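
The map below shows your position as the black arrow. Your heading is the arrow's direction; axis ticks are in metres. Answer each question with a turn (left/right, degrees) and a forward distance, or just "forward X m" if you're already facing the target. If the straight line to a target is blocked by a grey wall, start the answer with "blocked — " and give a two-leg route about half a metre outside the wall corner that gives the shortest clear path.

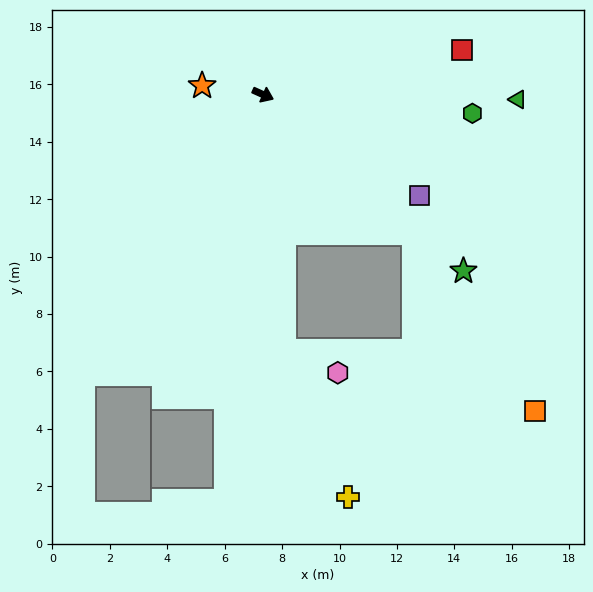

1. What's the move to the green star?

turn right 17°, forward 9.3 m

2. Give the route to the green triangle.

turn left 23°, forward 8.9 m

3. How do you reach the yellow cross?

blocked — turn right 61°, forward 9.0 m, then turn left 19°, forward 5.6 m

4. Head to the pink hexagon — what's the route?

blocked — turn right 61°, forward 9.0 m, then turn left 63°, forward 2.0 m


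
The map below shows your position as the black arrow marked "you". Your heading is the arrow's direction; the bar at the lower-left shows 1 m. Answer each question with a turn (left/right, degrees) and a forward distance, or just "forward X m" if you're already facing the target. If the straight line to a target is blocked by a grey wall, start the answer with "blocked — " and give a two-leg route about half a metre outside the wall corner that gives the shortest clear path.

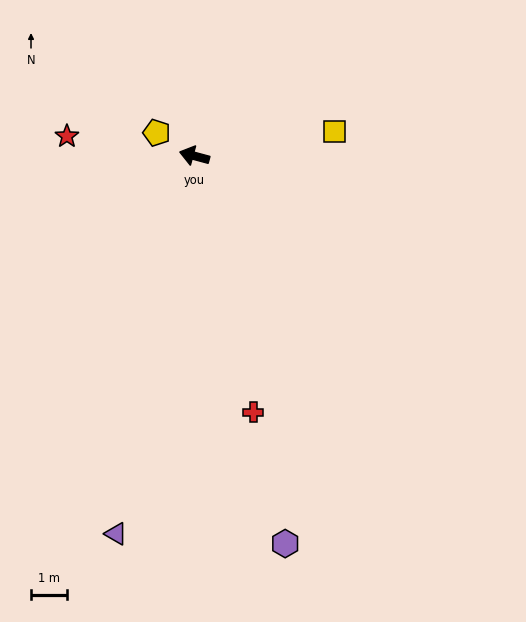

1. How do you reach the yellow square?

turn right 155°, forward 3.9 m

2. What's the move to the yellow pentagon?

turn right 16°, forward 1.2 m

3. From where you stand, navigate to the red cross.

turn left 118°, forward 7.2 m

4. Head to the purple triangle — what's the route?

turn left 93°, forward 10.6 m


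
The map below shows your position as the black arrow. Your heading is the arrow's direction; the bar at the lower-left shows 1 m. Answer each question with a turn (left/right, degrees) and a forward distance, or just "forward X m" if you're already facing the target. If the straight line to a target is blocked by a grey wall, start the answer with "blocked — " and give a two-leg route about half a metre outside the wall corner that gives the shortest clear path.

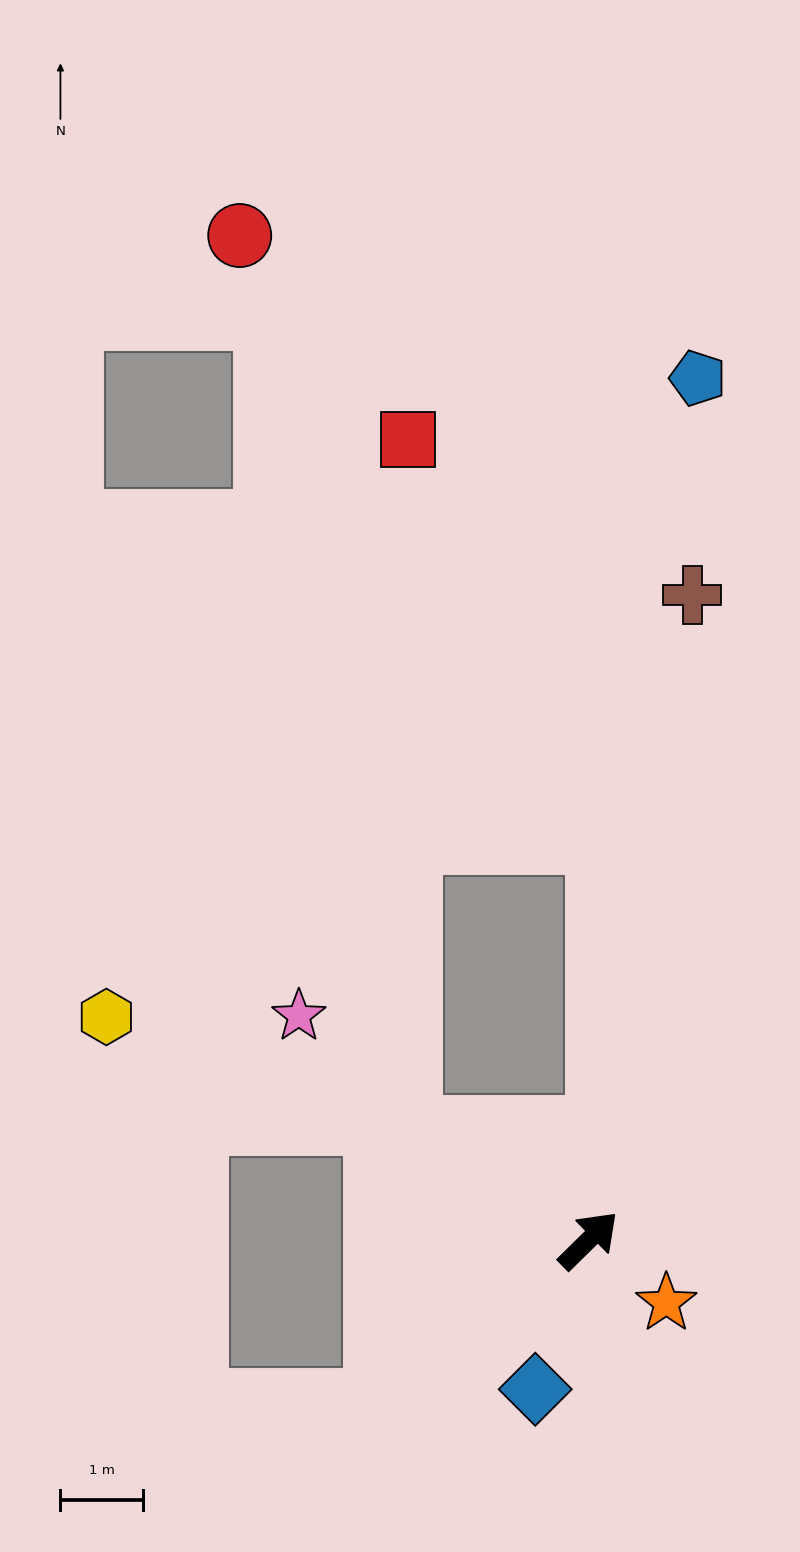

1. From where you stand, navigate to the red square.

blocked — turn left 105°, forward 2.6 m, then turn right 60°, forward 8.3 m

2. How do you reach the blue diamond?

turn right 154°, forward 1.9 m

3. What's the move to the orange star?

turn right 83°, forward 1.2 m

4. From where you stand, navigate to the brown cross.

turn left 36°, forward 7.9 m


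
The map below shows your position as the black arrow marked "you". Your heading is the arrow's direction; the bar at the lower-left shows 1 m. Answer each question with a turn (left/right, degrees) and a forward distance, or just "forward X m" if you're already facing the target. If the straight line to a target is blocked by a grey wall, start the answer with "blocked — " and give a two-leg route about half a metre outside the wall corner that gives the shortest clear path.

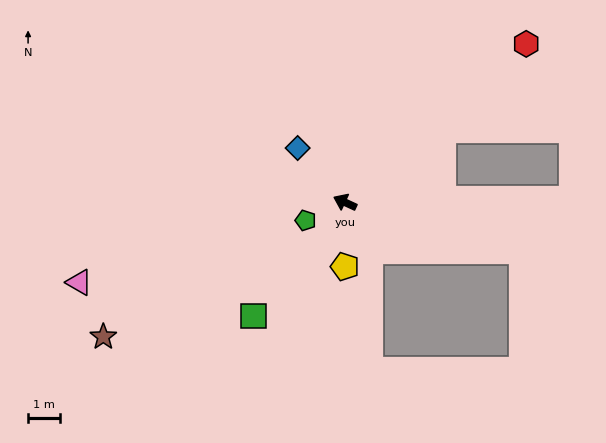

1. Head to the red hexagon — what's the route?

turn right 114°, forward 7.6 m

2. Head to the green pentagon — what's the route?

turn left 49°, forward 1.4 m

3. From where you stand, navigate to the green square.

turn left 76°, forward 4.6 m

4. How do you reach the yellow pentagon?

turn left 115°, forward 2.0 m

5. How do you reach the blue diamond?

turn right 24°, forward 2.3 m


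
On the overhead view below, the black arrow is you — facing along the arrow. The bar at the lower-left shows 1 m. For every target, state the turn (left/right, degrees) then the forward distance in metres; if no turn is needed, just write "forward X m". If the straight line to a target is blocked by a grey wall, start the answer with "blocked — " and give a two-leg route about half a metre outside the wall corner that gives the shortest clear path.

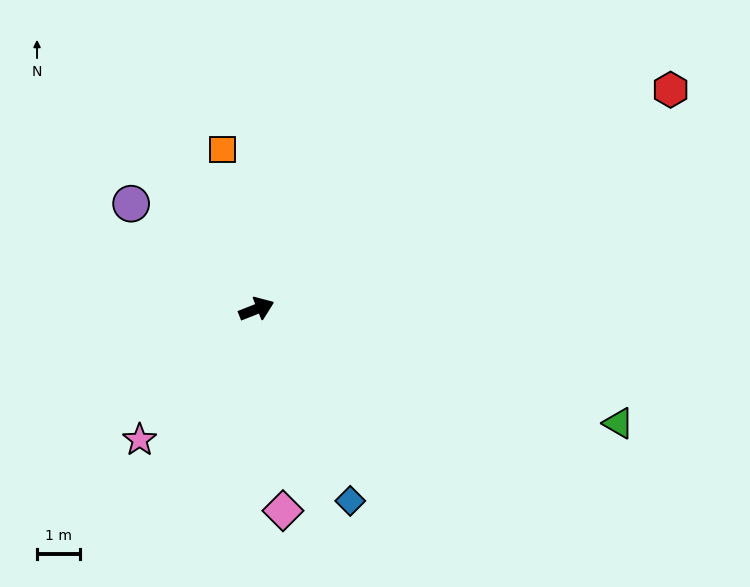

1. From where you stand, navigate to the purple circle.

turn left 118°, forward 3.8 m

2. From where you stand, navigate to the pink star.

turn right 153°, forward 4.1 m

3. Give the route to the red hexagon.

turn left 6°, forward 10.9 m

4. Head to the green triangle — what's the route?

turn right 39°, forward 8.8 m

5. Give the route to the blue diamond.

turn right 86°, forward 5.0 m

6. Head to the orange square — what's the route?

turn left 81°, forward 3.8 m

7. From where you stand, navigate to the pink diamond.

turn right 104°, forward 4.7 m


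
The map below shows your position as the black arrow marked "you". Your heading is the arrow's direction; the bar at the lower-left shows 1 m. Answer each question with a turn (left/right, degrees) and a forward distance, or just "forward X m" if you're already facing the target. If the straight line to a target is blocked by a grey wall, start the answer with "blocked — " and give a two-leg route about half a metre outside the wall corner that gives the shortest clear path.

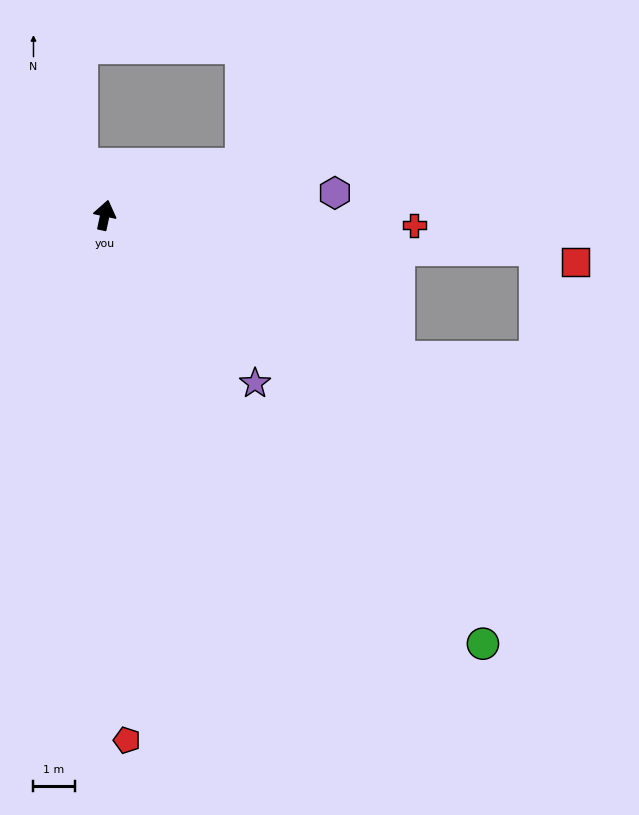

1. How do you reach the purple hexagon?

turn right 72°, forward 5.6 m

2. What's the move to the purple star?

turn right 126°, forward 5.5 m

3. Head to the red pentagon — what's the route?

turn right 166°, forward 12.8 m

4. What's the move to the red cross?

turn right 80°, forward 7.5 m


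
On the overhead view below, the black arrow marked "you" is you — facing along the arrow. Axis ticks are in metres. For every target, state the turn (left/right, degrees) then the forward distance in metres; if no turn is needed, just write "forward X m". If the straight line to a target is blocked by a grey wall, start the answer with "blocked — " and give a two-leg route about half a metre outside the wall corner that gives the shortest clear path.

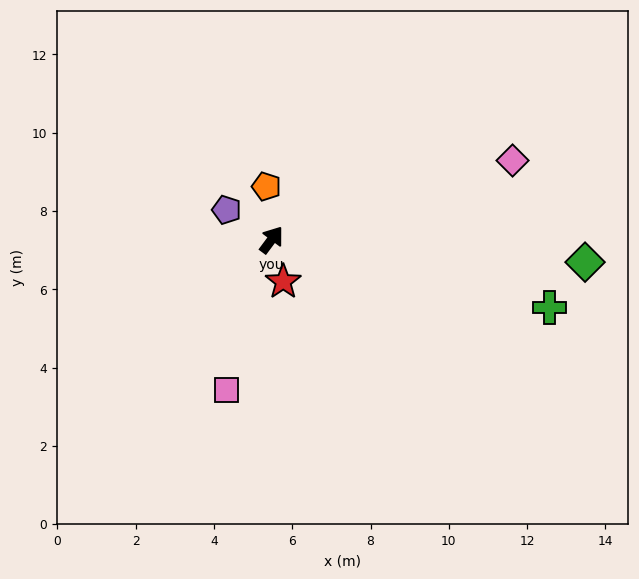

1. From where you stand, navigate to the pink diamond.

turn right 35°, forward 6.5 m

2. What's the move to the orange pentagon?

turn left 42°, forward 1.4 m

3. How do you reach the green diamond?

turn right 57°, forward 8.0 m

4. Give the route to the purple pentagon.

turn left 93°, forward 1.4 m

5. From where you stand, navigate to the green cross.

turn right 67°, forward 7.3 m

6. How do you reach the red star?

turn right 128°, forward 1.1 m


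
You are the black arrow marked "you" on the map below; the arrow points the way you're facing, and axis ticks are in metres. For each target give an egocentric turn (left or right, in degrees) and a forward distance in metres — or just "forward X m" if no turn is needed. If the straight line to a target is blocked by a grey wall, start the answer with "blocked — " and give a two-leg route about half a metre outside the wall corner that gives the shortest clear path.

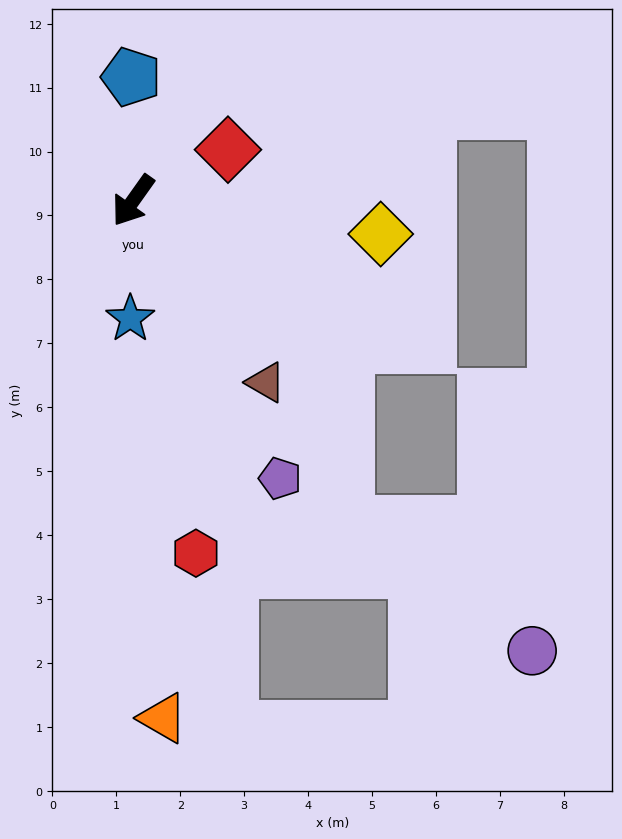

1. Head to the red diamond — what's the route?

turn left 154°, forward 1.7 m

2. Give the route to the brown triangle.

turn left 72°, forward 3.5 m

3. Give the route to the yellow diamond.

turn left 118°, forward 3.9 m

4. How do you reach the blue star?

turn left 34°, forward 1.8 m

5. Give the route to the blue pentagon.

turn right 144°, forward 1.9 m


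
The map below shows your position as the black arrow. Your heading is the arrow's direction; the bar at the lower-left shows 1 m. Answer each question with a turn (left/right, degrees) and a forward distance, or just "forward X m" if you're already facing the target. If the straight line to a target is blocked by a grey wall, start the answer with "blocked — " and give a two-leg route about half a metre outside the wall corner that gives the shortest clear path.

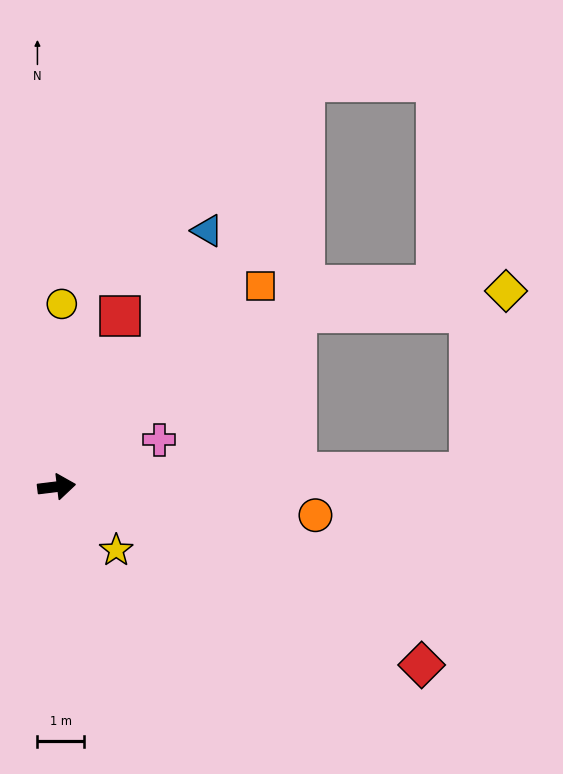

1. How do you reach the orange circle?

turn right 13°, forward 5.5 m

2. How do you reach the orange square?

turn left 38°, forward 6.1 m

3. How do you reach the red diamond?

turn right 33°, forward 8.6 m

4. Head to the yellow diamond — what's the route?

blocked — turn right 5°, forward 8.8 m, then turn left 77°, forward 3.9 m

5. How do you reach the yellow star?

turn right 54°, forward 1.8 m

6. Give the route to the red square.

turn left 63°, forward 3.9 m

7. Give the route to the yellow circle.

turn left 81°, forward 3.9 m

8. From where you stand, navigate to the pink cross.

turn left 18°, forward 2.4 m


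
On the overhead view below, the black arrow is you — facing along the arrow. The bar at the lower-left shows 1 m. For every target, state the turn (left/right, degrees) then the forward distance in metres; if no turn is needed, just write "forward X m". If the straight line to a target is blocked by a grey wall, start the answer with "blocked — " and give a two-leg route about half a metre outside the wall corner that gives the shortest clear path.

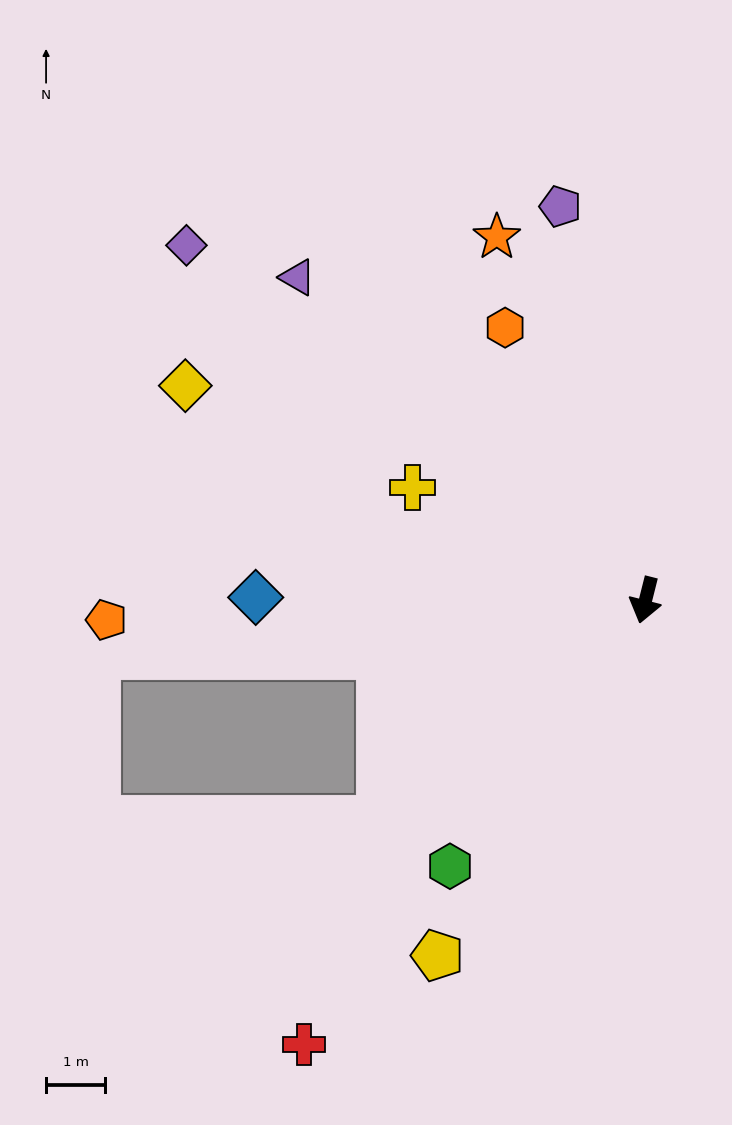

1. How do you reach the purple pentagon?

turn right 154°, forward 6.8 m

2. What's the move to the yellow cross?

turn right 102°, forward 4.4 m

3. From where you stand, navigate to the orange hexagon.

turn right 139°, forward 5.2 m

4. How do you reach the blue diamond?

turn right 76°, forward 6.6 m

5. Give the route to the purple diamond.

turn right 114°, forward 9.9 m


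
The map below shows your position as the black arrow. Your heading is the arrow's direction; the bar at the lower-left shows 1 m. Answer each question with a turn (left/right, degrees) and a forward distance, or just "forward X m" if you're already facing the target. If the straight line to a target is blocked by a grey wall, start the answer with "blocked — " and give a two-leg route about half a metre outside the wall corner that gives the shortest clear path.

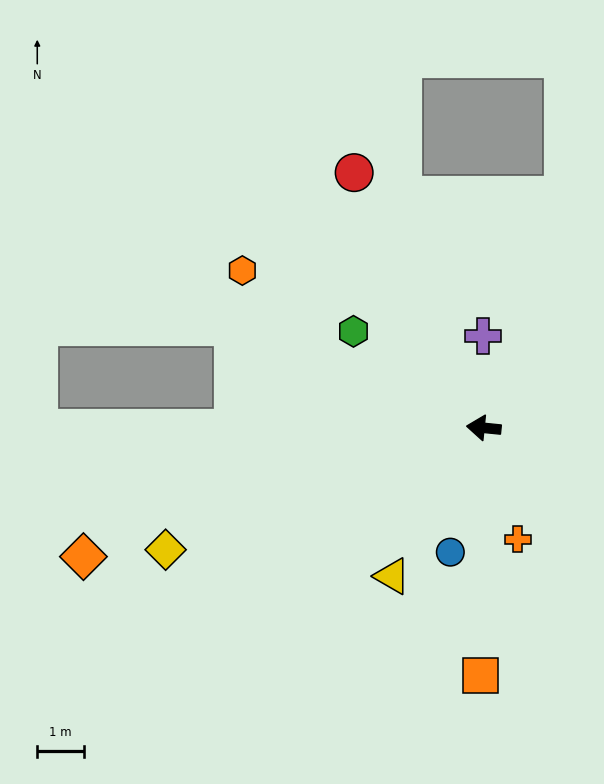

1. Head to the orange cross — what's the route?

turn left 113°, forward 2.5 m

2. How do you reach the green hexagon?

turn right 31°, forward 3.5 m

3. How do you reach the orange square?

turn left 95°, forward 5.3 m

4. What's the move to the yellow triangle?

turn left 64°, forward 3.7 m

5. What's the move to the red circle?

turn right 57°, forward 6.1 m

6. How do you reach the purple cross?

turn right 84°, forward 2.0 m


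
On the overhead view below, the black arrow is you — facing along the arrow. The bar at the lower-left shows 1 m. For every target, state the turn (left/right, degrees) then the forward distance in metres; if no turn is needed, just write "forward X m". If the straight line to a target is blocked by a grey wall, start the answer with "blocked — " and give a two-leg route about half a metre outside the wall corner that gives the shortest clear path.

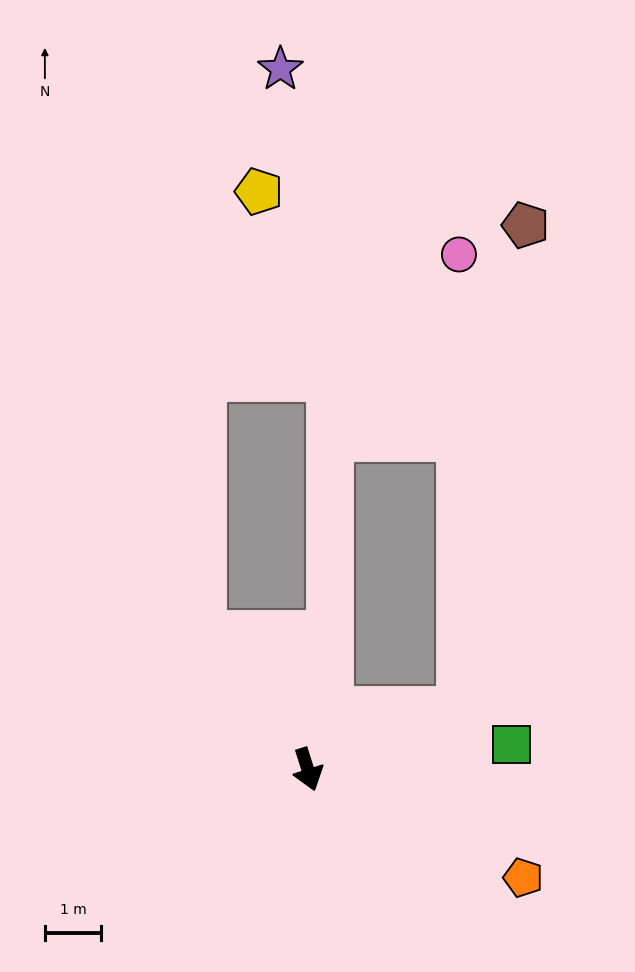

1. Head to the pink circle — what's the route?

blocked — turn left 94°, forward 2.9 m, then turn left 69°, forward 8.1 m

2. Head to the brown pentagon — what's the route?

blocked — turn left 94°, forward 2.9 m, then turn left 61°, forward 8.7 m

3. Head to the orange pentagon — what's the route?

turn left 46°, forward 4.3 m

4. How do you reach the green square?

turn left 79°, forward 3.6 m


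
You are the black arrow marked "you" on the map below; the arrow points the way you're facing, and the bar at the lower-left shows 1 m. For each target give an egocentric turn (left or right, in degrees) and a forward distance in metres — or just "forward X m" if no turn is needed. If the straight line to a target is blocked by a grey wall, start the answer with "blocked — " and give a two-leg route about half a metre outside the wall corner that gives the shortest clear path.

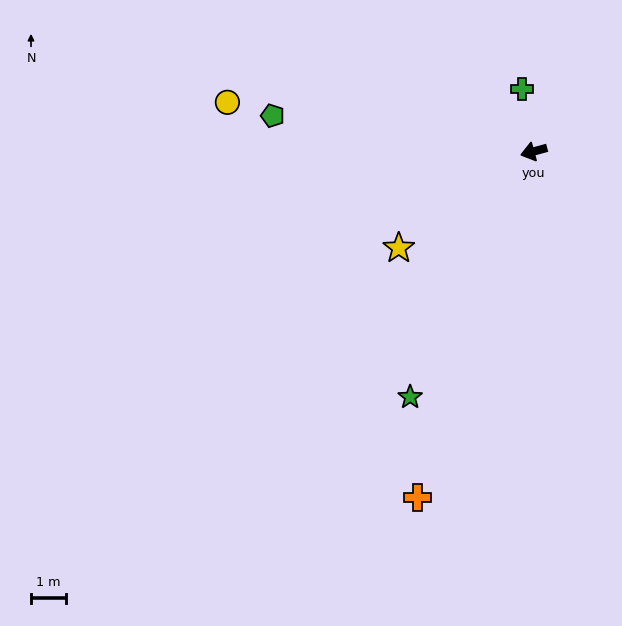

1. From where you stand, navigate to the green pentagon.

turn right 23°, forward 7.6 m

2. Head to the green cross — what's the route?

turn right 95°, forward 1.8 m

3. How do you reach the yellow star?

turn left 20°, forward 4.8 m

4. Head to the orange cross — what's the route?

turn left 56°, forward 10.5 m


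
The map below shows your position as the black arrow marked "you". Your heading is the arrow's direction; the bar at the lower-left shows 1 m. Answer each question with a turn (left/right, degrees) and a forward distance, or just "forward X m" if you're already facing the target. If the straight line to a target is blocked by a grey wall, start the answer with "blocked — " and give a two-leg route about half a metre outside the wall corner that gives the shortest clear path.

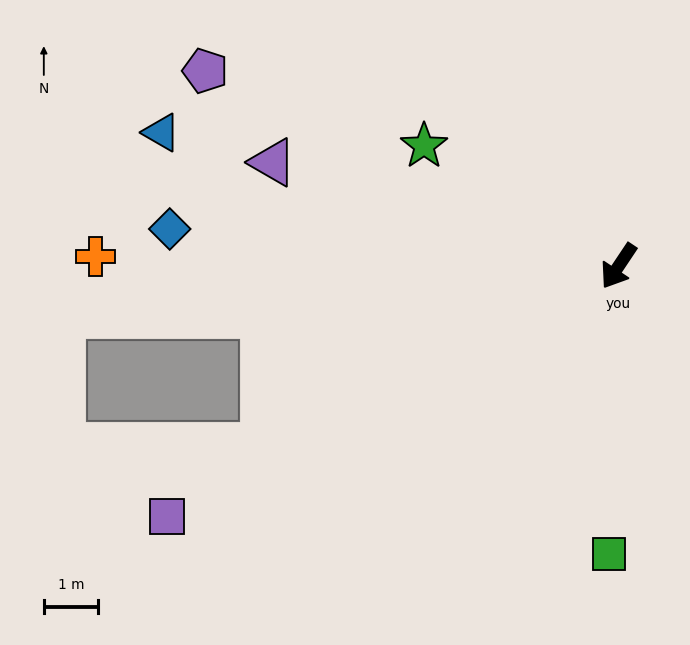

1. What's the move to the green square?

turn left 32°, forward 5.3 m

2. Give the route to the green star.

turn right 88°, forward 4.2 m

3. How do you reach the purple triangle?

turn right 73°, forward 6.6 m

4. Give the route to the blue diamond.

turn right 61°, forward 8.2 m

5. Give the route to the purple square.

turn right 27°, forward 9.5 m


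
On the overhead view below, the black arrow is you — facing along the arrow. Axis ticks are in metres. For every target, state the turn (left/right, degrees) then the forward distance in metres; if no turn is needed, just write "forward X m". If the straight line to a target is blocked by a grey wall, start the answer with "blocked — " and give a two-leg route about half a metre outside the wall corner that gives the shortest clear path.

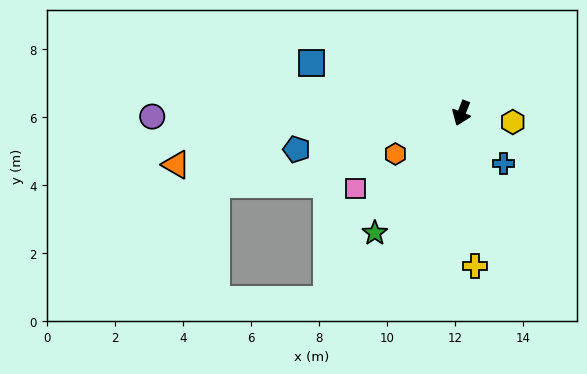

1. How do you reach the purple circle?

turn right 68°, forward 9.1 m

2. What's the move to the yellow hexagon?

turn left 102°, forward 1.5 m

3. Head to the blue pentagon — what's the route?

turn right 56°, forward 5.0 m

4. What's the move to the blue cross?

turn left 62°, forward 1.9 m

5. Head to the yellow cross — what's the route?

turn left 26°, forward 4.5 m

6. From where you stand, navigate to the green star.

turn right 14°, forward 4.4 m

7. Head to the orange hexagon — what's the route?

turn right 37°, forward 2.3 m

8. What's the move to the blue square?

turn right 87°, forward 4.7 m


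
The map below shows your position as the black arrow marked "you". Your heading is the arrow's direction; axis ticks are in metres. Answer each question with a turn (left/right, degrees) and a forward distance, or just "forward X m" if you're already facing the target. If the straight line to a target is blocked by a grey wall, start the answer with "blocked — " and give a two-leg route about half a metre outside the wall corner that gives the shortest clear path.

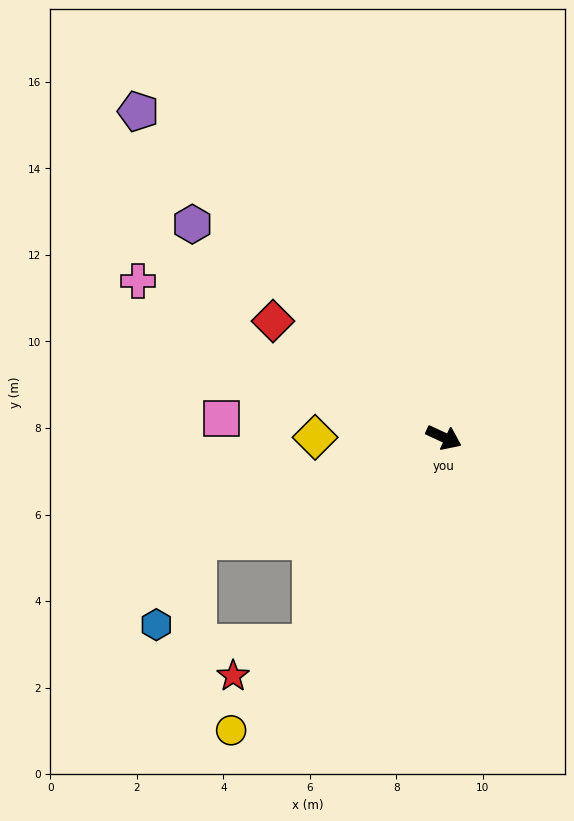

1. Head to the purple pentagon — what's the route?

turn left 158°, forward 10.3 m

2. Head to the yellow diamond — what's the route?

turn right 155°, forward 3.0 m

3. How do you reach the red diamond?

turn left 171°, forward 4.8 m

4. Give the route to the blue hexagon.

blocked — turn right 132°, forward 6.2 m, then turn left 40°, forward 2.2 m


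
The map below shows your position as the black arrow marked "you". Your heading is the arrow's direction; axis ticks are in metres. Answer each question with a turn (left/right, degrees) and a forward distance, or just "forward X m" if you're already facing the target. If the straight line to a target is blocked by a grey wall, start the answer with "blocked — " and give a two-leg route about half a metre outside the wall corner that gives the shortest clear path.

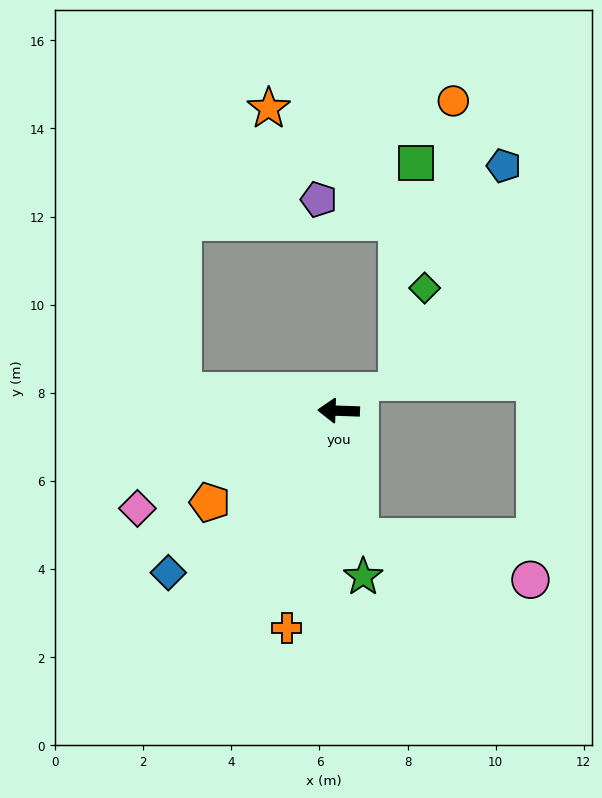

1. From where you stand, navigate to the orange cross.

turn left 78°, forward 5.1 m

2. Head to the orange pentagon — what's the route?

turn left 37°, forward 3.6 m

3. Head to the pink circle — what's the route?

blocked — turn left 101°, forward 2.9 m, then turn left 67°, forward 4.0 m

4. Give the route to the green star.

turn left 100°, forward 3.8 m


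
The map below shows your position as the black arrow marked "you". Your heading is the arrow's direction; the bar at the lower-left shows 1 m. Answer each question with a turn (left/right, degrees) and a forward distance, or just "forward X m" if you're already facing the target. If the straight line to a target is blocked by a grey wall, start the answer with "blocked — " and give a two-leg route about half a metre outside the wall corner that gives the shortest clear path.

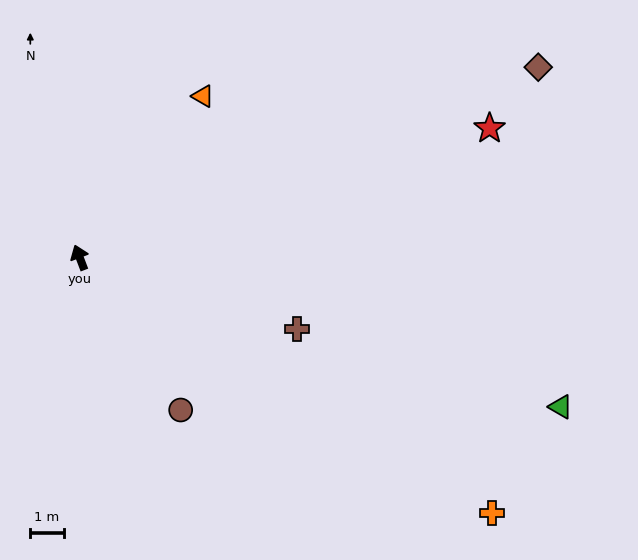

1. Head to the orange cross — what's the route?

turn right 143°, forward 14.6 m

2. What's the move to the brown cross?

turn right 129°, forward 6.9 m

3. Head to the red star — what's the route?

turn right 93°, forward 12.9 m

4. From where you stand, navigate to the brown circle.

turn right 167°, forward 5.5 m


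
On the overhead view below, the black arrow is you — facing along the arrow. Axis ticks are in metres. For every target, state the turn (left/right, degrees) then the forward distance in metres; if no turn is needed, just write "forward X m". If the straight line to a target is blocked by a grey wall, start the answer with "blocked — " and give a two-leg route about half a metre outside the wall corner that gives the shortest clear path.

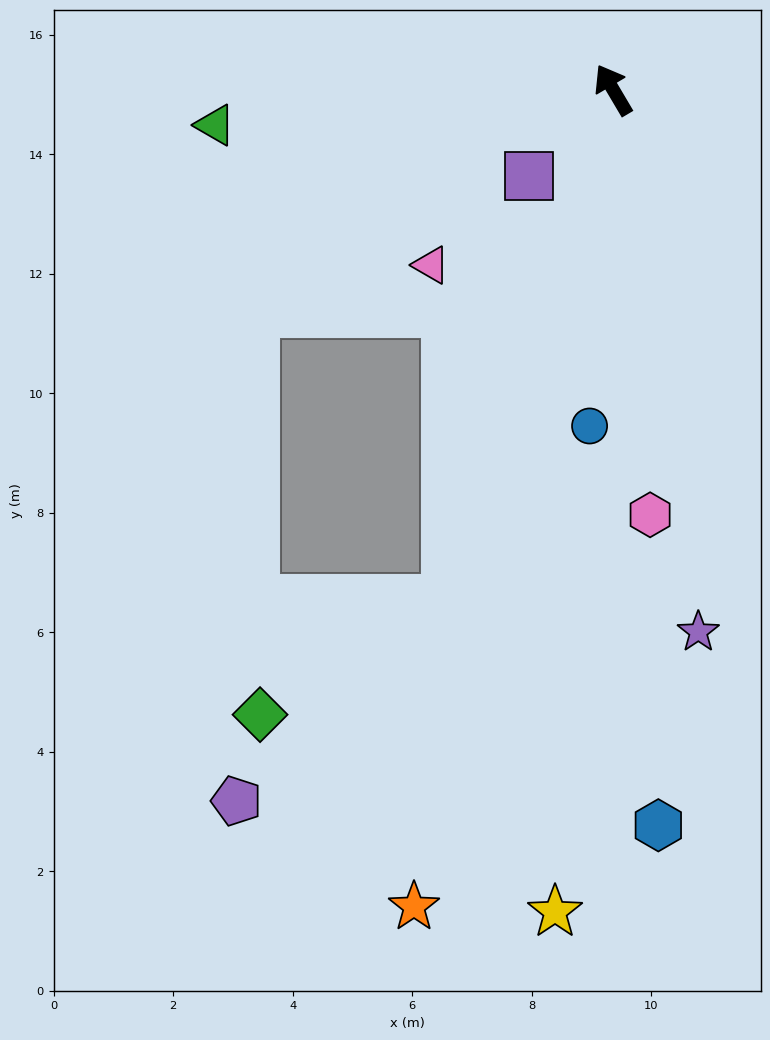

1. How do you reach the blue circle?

turn left 145°, forward 5.6 m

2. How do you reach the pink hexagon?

turn left 154°, forward 7.1 m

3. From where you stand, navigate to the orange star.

turn left 136°, forward 14.1 m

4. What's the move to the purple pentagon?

blocked — turn left 131°, forward 9.0 m, then turn right 28°, forward 4.9 m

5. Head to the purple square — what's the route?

turn left 105°, forward 2.0 m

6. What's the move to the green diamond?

blocked — turn left 131°, forward 9.0 m, then turn right 40°, forward 3.7 m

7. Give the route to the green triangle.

turn left 64°, forward 6.7 m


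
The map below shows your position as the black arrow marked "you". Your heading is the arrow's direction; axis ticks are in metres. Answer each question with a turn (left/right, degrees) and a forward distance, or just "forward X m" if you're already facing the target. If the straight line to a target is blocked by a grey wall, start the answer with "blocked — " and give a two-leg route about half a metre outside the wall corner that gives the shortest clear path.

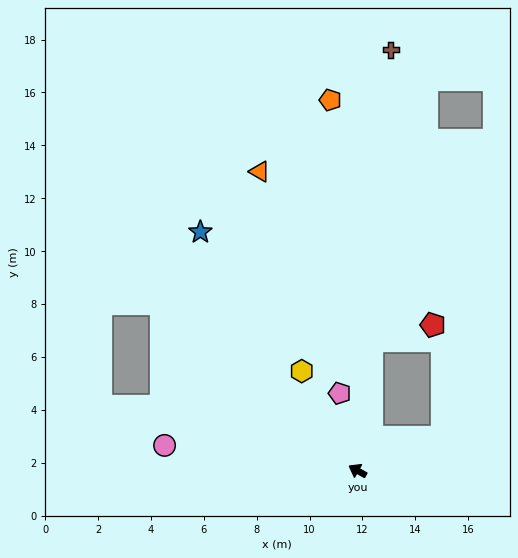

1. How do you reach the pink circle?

turn left 22°, forward 7.4 m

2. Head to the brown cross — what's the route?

turn right 65°, forward 16.0 m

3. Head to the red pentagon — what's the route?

blocked — turn right 67°, forward 4.9 m, then turn right 69°, forward 2.4 m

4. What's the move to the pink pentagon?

turn right 48°, forward 3.0 m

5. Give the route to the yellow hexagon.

turn right 31°, forward 4.3 m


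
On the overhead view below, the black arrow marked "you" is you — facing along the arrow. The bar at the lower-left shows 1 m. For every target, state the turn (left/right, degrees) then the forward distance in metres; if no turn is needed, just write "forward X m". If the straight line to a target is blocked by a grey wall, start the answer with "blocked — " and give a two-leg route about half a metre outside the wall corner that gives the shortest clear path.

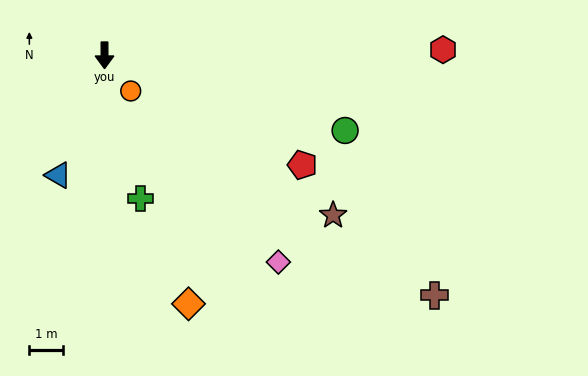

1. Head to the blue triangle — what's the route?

turn right 21°, forward 3.8 m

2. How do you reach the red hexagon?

turn left 91°, forward 10.1 m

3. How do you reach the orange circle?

turn left 36°, forward 1.3 m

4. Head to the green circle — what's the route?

turn left 73°, forward 7.5 m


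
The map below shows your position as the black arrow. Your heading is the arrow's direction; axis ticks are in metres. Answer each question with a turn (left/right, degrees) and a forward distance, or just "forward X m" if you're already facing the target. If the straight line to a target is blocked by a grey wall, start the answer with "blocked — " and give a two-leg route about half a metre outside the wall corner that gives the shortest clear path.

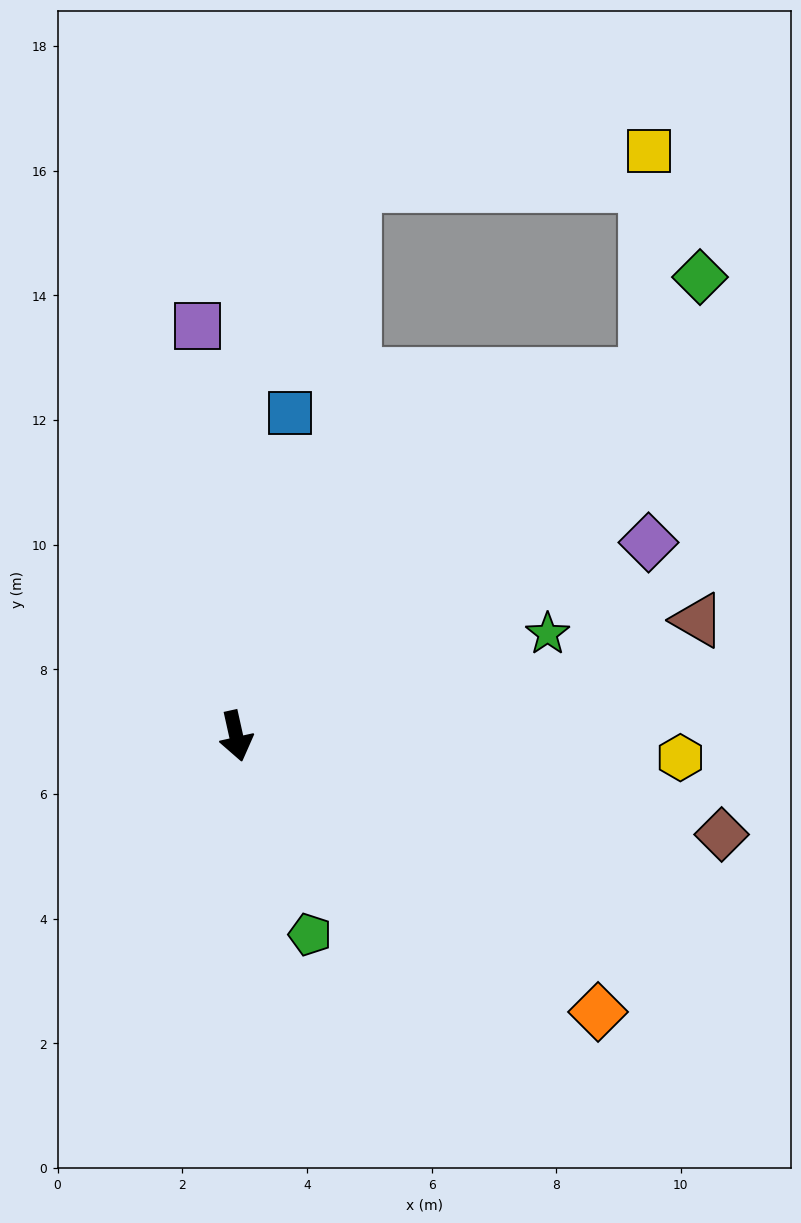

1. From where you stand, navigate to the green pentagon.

turn left 8°, forward 3.4 m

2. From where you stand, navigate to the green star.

turn left 96°, forward 5.3 m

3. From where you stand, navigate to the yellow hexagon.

turn left 75°, forward 7.1 m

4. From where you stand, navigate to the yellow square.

blocked — turn left 119°, forward 8.8 m, then turn left 47°, forward 3.6 m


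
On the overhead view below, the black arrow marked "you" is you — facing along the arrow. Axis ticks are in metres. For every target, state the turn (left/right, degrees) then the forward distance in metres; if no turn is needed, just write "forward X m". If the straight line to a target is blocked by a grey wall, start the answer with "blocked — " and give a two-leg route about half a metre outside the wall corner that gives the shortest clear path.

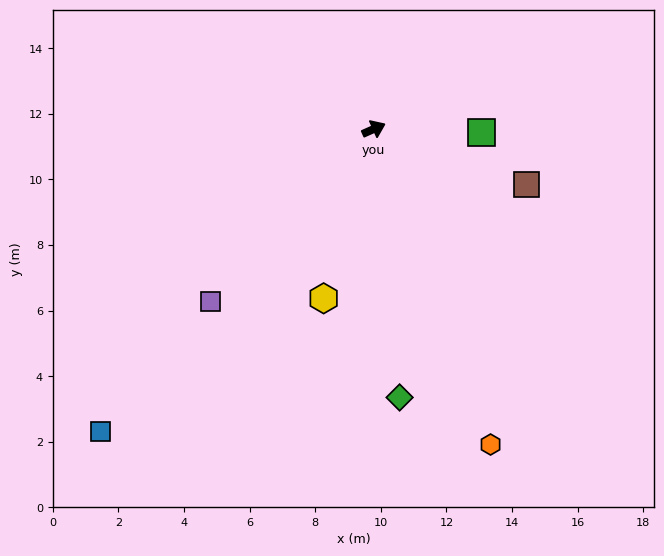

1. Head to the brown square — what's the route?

turn right 44°, forward 5.0 m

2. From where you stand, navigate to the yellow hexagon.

turn right 130°, forward 5.4 m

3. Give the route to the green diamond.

turn right 108°, forward 8.2 m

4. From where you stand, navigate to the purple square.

turn right 157°, forward 7.2 m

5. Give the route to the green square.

turn right 26°, forward 3.3 m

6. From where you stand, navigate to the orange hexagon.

turn right 94°, forward 10.3 m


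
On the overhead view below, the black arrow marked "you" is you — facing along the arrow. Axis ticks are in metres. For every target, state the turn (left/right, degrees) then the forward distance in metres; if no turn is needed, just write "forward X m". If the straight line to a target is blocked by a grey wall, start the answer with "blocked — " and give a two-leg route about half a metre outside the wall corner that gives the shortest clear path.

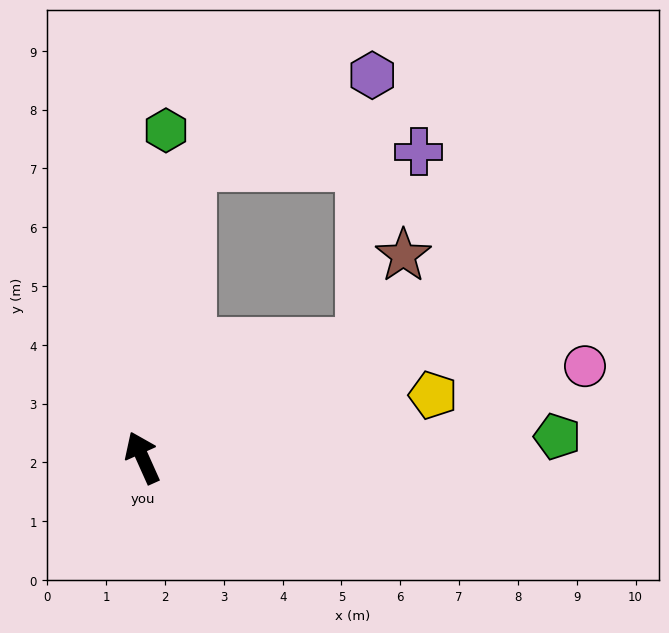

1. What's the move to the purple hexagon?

blocked — turn right 34°, forward 5.0 m, then turn right 53°, forward 3.4 m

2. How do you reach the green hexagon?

turn right 28°, forward 5.6 m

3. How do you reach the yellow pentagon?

turn right 102°, forward 5.1 m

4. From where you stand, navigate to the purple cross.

blocked — turn right 34°, forward 5.0 m, then turn right 77°, forward 3.9 m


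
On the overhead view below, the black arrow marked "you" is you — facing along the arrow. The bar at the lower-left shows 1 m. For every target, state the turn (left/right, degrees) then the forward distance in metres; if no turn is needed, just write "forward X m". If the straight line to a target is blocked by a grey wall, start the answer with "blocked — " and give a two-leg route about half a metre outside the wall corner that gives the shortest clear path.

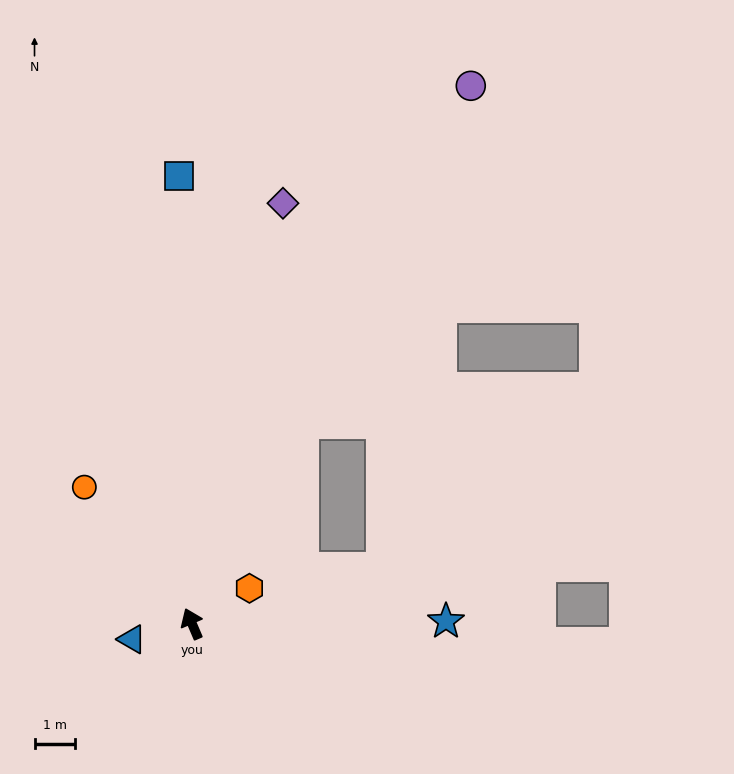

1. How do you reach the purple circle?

turn right 50°, forward 14.8 m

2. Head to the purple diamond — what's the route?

turn right 35°, forward 10.5 m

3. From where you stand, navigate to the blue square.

turn right 21°, forward 10.9 m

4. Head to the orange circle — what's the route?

turn left 15°, forward 4.2 m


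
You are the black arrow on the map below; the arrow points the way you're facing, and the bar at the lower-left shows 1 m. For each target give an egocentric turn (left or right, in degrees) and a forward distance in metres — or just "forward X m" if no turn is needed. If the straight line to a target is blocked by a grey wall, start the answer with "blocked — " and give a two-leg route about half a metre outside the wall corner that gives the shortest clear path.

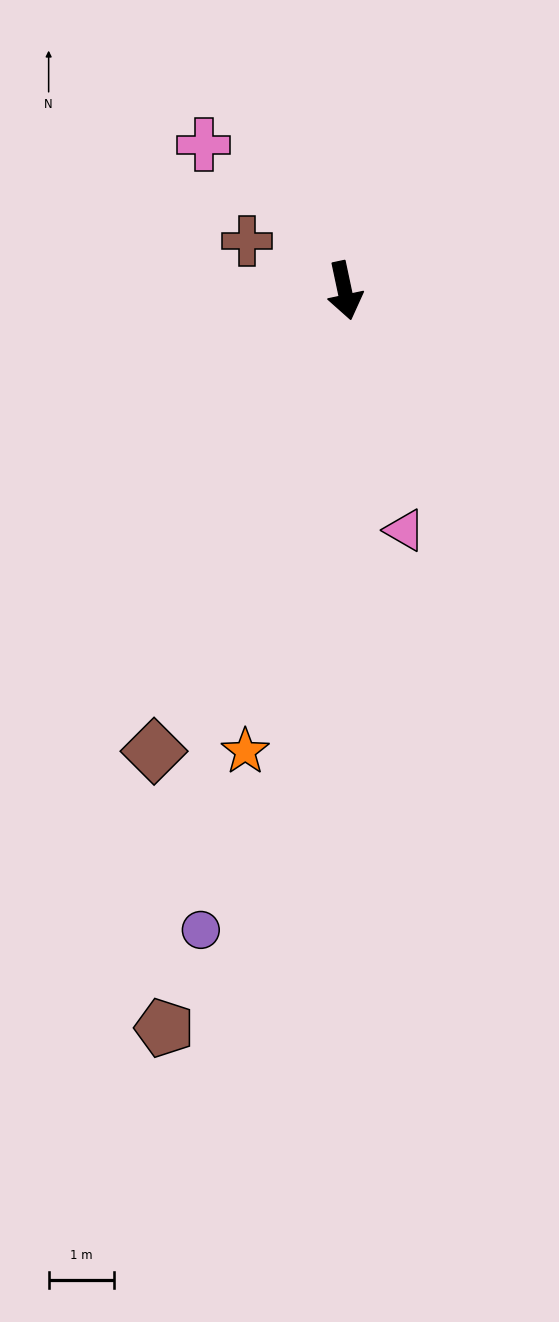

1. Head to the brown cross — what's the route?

turn right 129°, forward 1.7 m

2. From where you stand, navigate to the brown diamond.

turn right 34°, forward 7.6 m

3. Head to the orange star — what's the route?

turn right 24°, forward 7.2 m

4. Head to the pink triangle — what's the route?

turn left 2°, forward 3.8 m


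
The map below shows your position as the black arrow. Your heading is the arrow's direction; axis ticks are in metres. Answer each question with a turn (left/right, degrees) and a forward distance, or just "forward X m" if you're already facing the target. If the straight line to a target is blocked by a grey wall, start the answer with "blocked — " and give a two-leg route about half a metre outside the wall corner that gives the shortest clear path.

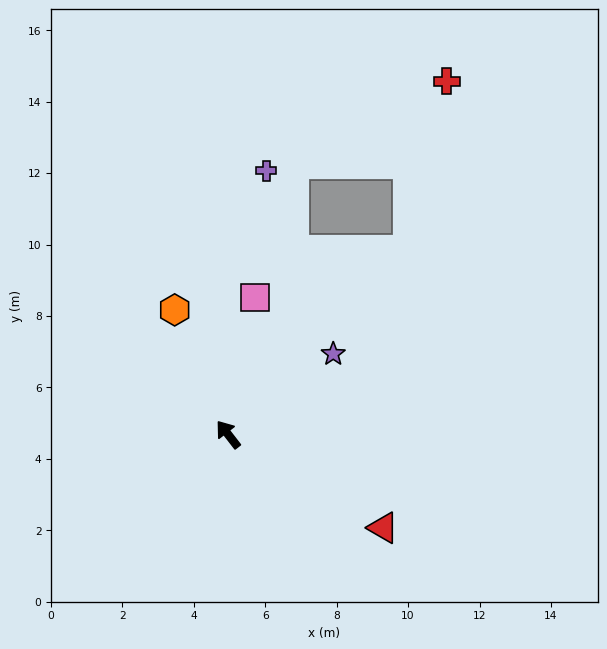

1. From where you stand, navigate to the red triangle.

turn right 159°, forward 5.1 m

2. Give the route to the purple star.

turn right 90°, forward 3.7 m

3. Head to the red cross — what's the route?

blocked — turn right 82°, forward 7.2 m, then turn left 31°, forward 4.9 m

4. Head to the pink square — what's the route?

turn right 49°, forward 3.9 m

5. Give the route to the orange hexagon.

turn right 15°, forward 3.8 m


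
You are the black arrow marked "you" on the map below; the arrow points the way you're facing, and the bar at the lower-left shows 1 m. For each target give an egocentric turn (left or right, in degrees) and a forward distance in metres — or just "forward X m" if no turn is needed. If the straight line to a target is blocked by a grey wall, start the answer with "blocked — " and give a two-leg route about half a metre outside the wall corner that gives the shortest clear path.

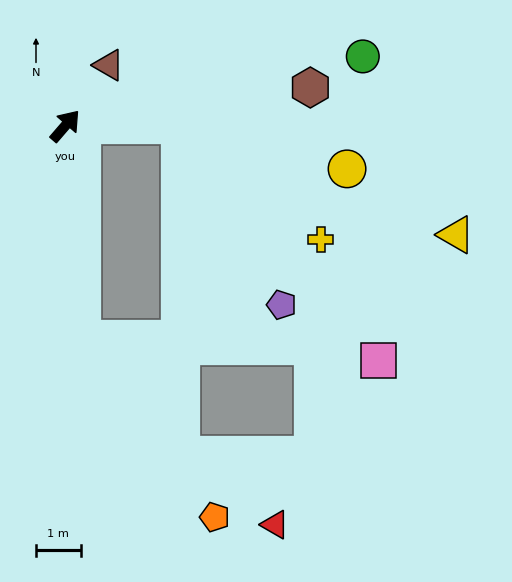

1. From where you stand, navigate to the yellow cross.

blocked — turn right 49°, forward 2.6 m, then turn right 40°, forward 4.0 m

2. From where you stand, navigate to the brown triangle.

turn left 5°, forward 1.7 m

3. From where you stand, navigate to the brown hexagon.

turn right 40°, forward 5.5 m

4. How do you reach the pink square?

blocked — turn right 49°, forward 2.6 m, then turn right 50°, forward 6.9 m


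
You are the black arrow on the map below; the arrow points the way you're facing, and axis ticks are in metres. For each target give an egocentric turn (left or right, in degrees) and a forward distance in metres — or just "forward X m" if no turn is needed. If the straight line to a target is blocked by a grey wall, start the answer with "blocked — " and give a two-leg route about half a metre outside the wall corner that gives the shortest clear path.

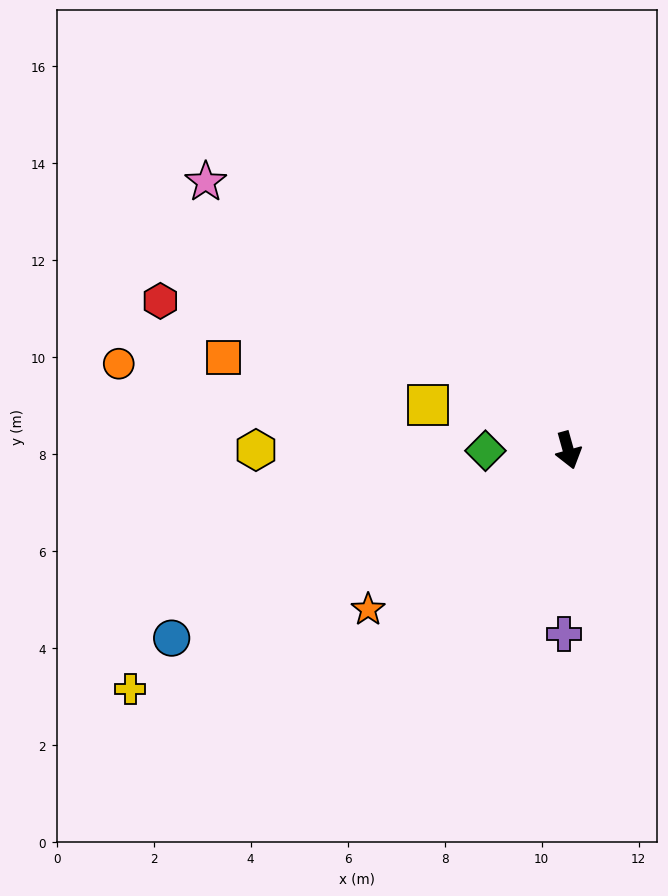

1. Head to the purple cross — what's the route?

turn right 17°, forward 3.8 m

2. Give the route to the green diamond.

turn right 105°, forward 1.7 m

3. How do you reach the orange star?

turn right 67°, forward 5.3 m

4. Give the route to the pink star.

turn right 142°, forward 9.3 m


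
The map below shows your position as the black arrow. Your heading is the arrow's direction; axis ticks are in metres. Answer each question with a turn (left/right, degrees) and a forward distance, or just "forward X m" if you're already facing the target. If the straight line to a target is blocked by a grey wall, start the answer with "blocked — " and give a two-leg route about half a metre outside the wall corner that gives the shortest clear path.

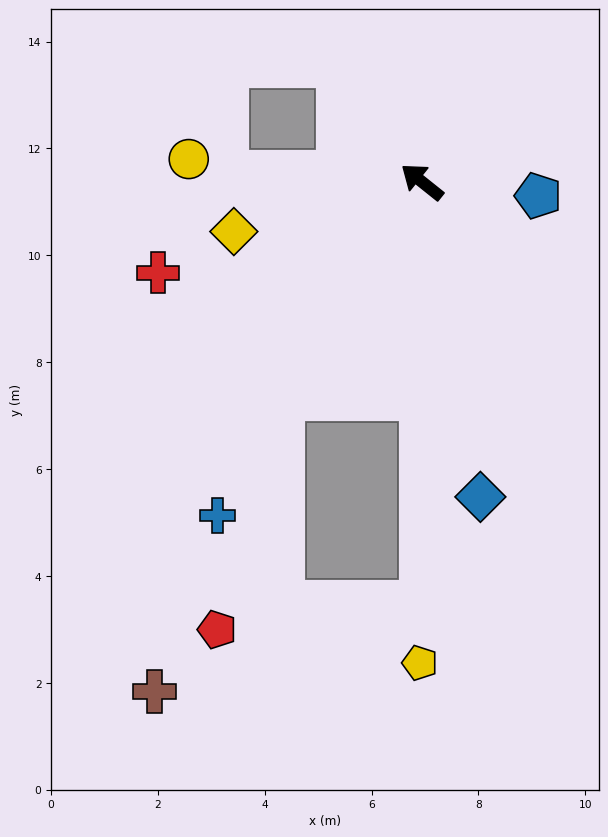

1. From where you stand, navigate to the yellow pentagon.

turn left 128°, forward 9.0 m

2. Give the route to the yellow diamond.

turn left 53°, forward 3.6 m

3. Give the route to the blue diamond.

turn left 139°, forward 6.0 m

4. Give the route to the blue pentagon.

turn right 148°, forward 2.2 m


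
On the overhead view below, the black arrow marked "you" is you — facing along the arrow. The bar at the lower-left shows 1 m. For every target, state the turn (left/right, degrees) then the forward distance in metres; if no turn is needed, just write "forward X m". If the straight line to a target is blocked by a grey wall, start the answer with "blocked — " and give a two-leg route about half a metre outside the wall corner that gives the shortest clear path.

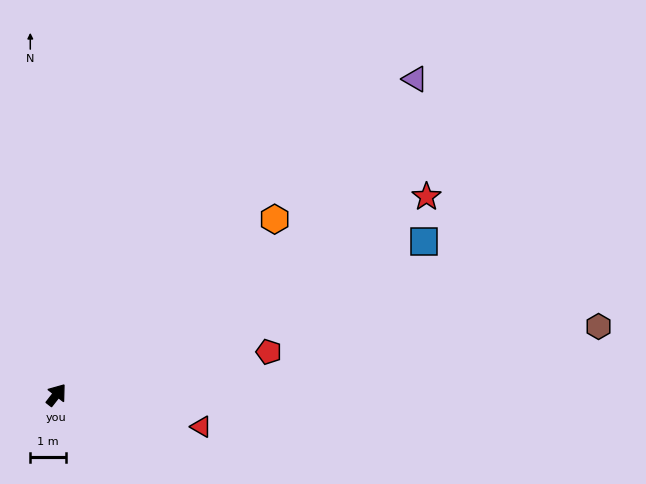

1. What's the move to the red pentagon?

turn right 41°, forward 6.1 m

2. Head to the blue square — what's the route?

turn right 29°, forward 11.2 m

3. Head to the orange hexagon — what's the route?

turn right 13°, forward 7.9 m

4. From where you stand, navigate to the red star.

turn right 24°, forward 11.8 m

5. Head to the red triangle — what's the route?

turn right 65°, forward 4.2 m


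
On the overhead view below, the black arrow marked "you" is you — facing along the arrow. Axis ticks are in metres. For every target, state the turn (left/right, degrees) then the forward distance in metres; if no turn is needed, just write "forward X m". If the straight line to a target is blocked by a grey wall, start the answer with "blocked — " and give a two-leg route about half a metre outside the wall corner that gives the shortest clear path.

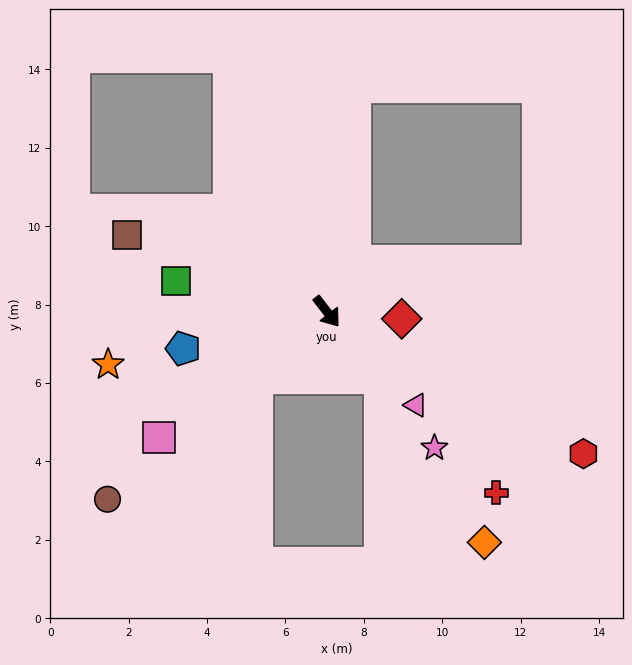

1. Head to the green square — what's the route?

turn right 139°, forward 3.9 m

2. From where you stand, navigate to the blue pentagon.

turn right 113°, forward 3.8 m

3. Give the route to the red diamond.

turn left 47°, forward 1.9 m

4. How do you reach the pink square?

turn right 91°, forward 5.4 m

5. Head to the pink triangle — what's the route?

turn left 6°, forward 3.3 m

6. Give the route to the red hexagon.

turn left 23°, forward 7.5 m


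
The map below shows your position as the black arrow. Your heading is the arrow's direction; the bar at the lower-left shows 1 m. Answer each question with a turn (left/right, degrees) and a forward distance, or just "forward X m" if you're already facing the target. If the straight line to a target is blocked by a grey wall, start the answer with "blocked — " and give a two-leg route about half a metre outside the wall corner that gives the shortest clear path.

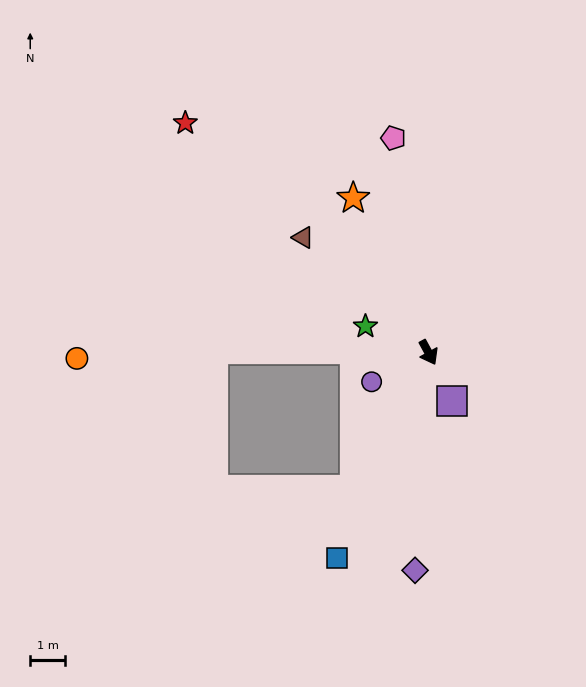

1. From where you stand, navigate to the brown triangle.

turn right 161°, forward 4.8 m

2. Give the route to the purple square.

turn right 2°, forward 1.5 m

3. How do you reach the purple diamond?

turn right 32°, forward 6.2 m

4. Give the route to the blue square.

turn right 53°, forward 6.4 m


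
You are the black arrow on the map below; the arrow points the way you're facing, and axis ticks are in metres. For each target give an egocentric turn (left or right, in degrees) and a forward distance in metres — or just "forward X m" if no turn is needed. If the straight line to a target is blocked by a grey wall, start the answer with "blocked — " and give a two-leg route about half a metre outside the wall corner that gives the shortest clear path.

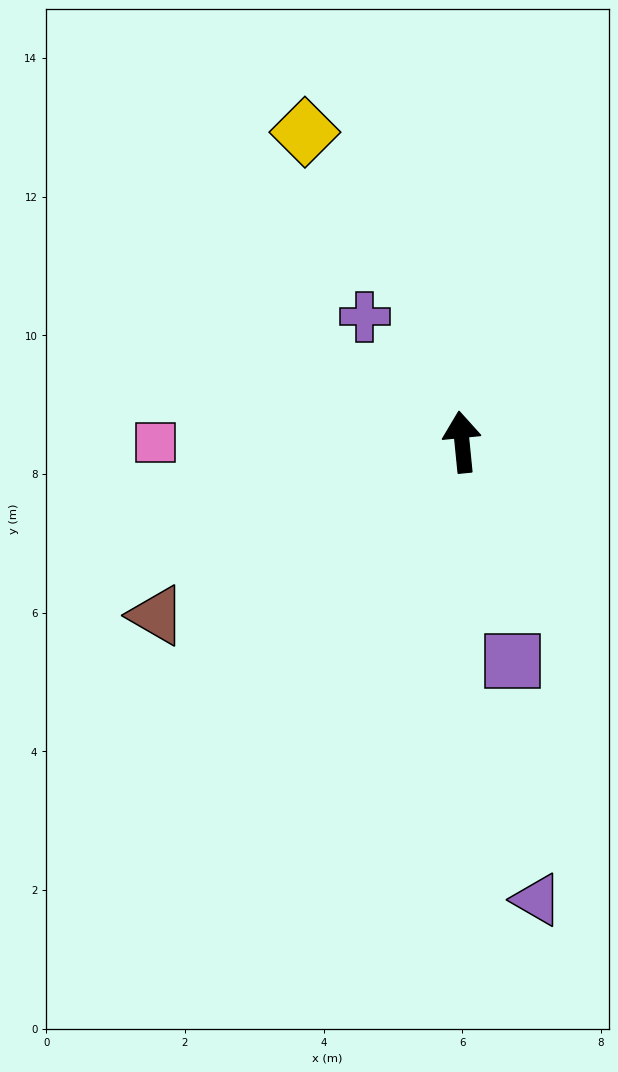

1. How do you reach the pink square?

turn left 84°, forward 4.4 m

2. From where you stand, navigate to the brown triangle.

turn left 114°, forward 5.1 m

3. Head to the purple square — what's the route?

turn right 173°, forward 3.2 m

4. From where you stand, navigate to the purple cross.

turn left 32°, forward 2.3 m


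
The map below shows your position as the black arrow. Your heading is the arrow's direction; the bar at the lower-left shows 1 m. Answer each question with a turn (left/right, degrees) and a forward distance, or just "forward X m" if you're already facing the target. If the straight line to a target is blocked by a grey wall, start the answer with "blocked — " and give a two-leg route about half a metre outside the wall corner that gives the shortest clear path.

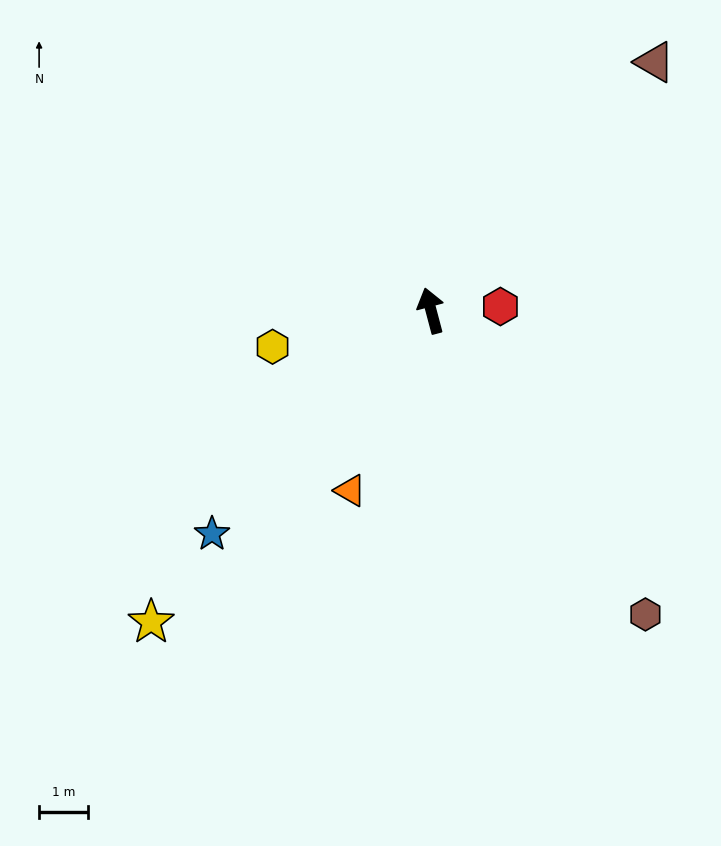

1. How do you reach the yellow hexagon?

turn left 88°, forward 3.3 m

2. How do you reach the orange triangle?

turn left 141°, forward 4.0 m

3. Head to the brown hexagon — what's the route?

turn right 160°, forward 7.6 m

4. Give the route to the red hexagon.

turn right 101°, forward 1.4 m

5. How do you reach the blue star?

turn left 121°, forward 6.4 m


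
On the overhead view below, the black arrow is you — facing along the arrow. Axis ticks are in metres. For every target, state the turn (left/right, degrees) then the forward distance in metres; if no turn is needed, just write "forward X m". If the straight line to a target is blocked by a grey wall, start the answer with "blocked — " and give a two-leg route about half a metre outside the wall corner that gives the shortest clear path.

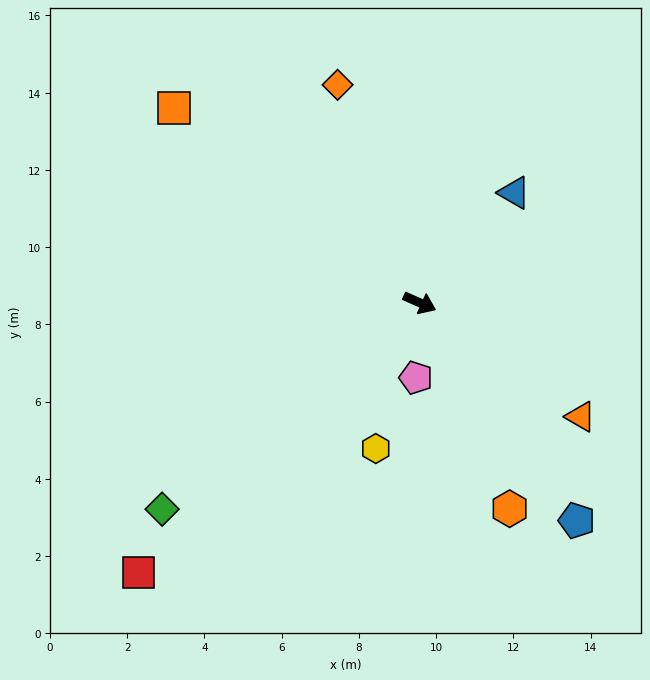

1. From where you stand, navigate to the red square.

turn right 112°, forward 10.1 m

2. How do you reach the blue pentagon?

turn right 30°, forward 7.0 m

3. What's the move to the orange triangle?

turn right 11°, forward 5.1 m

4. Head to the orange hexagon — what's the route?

turn right 42°, forward 5.8 m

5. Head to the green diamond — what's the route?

turn right 117°, forward 8.5 m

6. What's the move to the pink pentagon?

turn right 69°, forward 1.9 m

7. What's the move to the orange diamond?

turn left 135°, forward 6.0 m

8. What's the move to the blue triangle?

turn left 73°, forward 3.8 m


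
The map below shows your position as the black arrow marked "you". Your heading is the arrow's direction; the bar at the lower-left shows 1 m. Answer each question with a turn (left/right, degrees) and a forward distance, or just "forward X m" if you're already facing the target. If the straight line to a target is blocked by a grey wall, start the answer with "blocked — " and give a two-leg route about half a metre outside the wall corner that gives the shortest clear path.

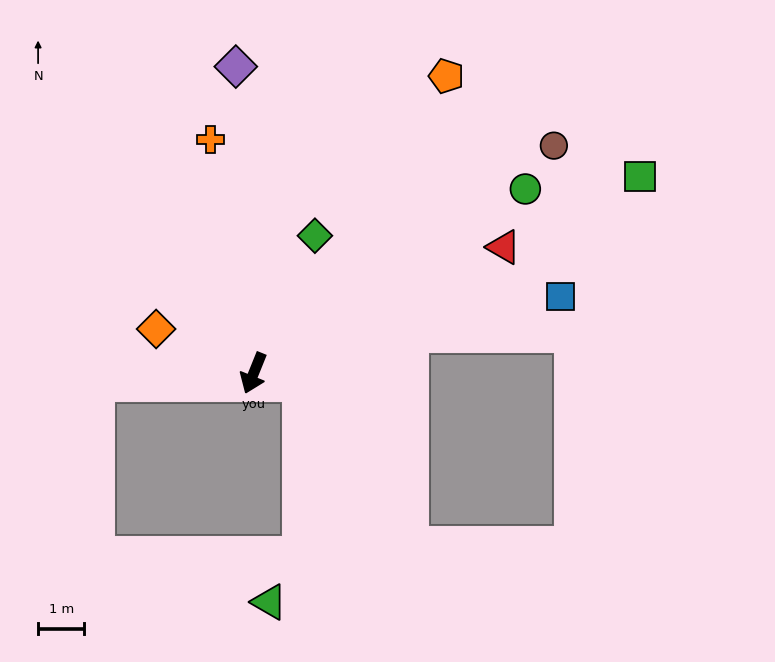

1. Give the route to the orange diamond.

turn right 92°, forward 2.3 m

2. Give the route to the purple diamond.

turn right 155°, forward 6.7 m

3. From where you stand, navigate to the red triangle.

turn left 139°, forward 6.1 m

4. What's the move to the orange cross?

turn right 148°, forward 5.1 m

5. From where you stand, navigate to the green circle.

turn left 146°, forward 7.1 m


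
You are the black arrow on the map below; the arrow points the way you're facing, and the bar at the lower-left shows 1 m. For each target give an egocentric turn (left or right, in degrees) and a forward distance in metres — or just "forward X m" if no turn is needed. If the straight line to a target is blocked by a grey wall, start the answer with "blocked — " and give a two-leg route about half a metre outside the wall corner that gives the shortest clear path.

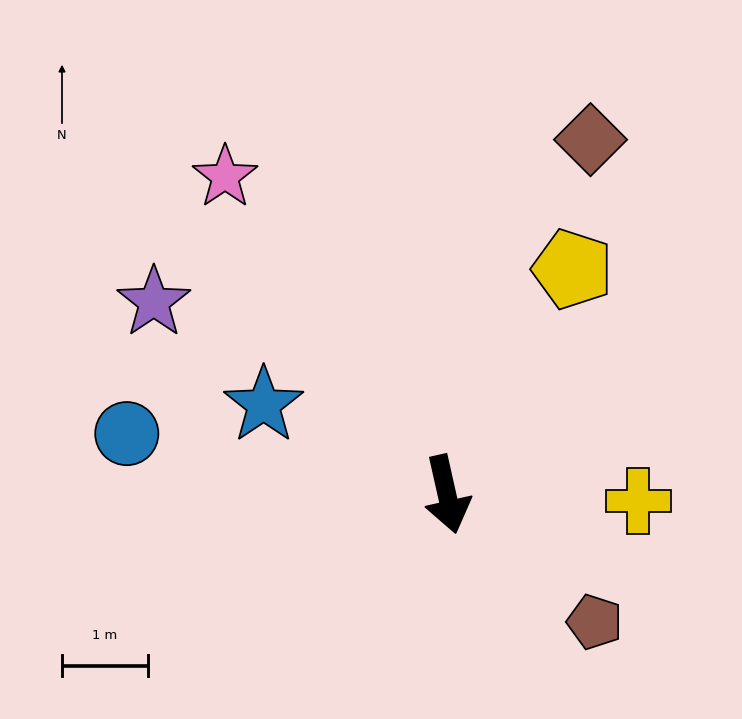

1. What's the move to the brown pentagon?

turn left 37°, forward 2.3 m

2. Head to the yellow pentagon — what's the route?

turn left 138°, forward 3.0 m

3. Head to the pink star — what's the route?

turn right 158°, forward 4.5 m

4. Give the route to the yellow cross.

turn left 75°, forward 2.2 m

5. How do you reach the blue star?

turn right 129°, forward 2.4 m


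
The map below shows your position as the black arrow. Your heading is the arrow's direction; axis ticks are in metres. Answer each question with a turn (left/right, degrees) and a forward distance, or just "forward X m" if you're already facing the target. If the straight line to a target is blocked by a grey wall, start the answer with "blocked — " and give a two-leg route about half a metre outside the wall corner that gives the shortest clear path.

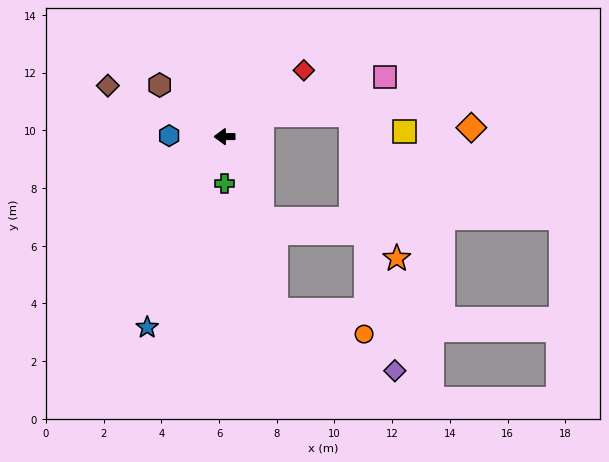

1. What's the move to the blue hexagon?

forward 1.9 m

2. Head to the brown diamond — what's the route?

turn right 24°, forward 4.4 m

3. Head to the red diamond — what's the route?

turn right 140°, forward 3.6 m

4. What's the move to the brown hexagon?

turn right 39°, forward 2.9 m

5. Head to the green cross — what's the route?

turn left 90°, forward 1.6 m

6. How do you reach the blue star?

turn left 68°, forward 7.1 m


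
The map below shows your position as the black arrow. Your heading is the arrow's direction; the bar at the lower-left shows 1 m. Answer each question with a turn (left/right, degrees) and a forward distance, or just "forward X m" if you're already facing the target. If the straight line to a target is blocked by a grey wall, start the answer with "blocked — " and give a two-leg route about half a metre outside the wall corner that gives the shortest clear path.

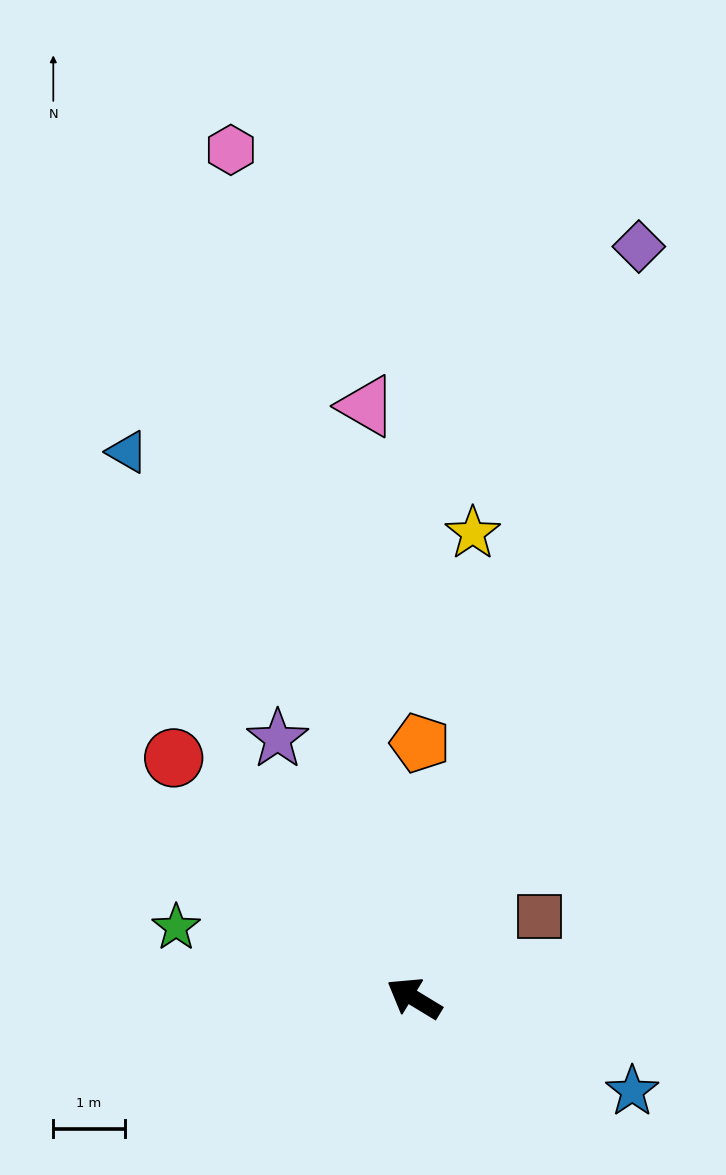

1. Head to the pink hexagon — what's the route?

turn right 47°, forward 12.1 m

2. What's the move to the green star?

turn left 15°, forward 3.5 m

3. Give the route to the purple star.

turn right 31°, forward 4.1 m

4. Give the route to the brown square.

turn right 116°, forward 2.1 m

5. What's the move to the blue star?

turn right 172°, forward 3.3 m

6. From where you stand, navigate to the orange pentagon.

turn right 60°, forward 3.6 m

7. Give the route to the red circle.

turn right 14°, forward 4.8 m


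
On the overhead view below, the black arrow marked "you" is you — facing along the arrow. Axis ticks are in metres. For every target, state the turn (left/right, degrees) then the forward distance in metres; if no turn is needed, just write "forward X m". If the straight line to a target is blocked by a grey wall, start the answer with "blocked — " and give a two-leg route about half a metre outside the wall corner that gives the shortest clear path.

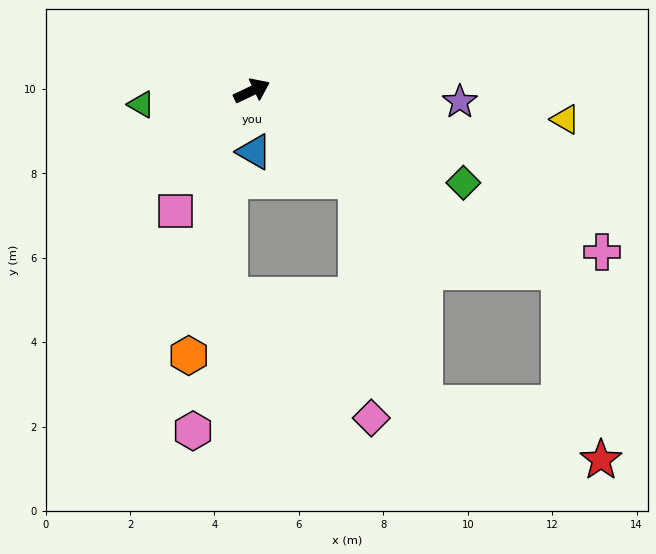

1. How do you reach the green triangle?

turn left 162°, forward 2.6 m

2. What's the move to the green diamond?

turn right 49°, forward 5.5 m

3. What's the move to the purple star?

turn right 28°, forward 4.9 m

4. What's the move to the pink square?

turn right 148°, forward 3.4 m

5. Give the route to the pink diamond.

blocked — turn right 66°, forward 3.3 m, then turn right 46°, forward 5.6 m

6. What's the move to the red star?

blocked — turn right 56°, forward 8.4 m, then turn right 47°, forward 4.6 m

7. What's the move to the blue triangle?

turn right 113°, forward 1.4 m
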